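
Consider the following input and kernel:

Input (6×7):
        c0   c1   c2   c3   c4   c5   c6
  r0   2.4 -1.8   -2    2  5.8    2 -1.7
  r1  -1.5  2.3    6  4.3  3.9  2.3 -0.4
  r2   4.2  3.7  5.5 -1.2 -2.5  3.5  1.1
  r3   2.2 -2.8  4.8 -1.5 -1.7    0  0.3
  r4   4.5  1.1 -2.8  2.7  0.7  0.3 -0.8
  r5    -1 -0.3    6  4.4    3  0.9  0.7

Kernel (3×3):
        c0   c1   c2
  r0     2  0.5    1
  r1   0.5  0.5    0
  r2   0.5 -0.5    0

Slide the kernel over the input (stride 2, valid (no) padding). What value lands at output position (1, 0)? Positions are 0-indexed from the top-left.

17.15

The receptive field on the input at this output position is [4.2 3.7 5.5 / 2.2 -2.8 4.8 / 4.5 1.1 -2.8]. Elementwise product with the kernel and sum: 4.2·2 + 3.7·0.5 + 5.5·1 + 2.2·0.5 + -2.8·0.5 + 4.5·0.5 + 1.1·-0.5.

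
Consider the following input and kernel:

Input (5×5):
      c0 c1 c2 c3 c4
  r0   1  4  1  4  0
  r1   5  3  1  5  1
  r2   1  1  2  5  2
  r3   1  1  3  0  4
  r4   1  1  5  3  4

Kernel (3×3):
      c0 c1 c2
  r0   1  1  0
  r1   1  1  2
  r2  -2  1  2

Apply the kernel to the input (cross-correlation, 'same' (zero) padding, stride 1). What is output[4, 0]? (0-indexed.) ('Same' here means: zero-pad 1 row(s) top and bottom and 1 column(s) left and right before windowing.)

4

The receptive field on the zero-padded input at this output position is [0 1 1 / 0 1 1 / 0 0 0]. Elementwise product with the kernel and sum: 0·1 + 1·1 + 0·1 + 1·1 + 1·2 + 0·-2 + 0·1 + 0·2.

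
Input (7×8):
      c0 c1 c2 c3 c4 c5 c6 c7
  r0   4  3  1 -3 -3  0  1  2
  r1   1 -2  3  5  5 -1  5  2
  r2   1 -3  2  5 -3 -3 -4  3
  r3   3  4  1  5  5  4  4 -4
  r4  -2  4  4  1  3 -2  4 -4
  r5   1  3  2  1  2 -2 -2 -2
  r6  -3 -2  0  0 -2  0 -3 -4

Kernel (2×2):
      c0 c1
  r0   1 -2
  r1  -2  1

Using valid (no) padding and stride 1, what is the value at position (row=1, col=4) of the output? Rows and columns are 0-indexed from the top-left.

The receptive field on the input at this output position is [5 -1 / -3 -3]. Elementwise product with the kernel and sum: 5·1 + -1·-2 + -3·-2 + -3·1.

10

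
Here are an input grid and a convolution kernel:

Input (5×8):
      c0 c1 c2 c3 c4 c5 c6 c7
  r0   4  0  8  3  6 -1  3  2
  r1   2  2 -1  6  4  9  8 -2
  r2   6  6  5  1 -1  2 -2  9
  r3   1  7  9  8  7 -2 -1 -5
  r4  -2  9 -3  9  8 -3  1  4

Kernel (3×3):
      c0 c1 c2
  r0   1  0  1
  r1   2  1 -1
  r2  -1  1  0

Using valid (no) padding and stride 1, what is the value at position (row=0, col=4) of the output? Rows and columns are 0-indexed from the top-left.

21

The receptive field on the input at this output position is [6 -1 3 / 4 9 8 / -1 2 -2]. Elementwise product with the kernel and sum: 6·1 + 3·1 + 4·2 + 9·1 + 8·-1 + -1·-1 + 2·1.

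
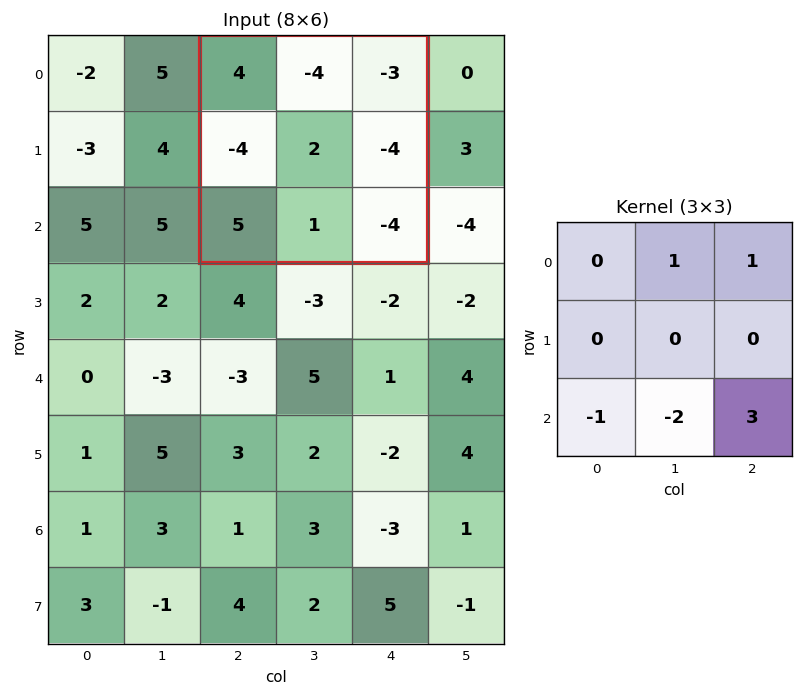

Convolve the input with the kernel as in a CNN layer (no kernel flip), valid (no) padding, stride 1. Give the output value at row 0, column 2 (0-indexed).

The receptive field on the input at this output position is [4 -4 -3 / -4 2 -4 / 5 1 -4]. Elementwise product with the kernel and sum: -4·1 + -3·1 + 5·-1 + 1·-2 + -4·3.

-26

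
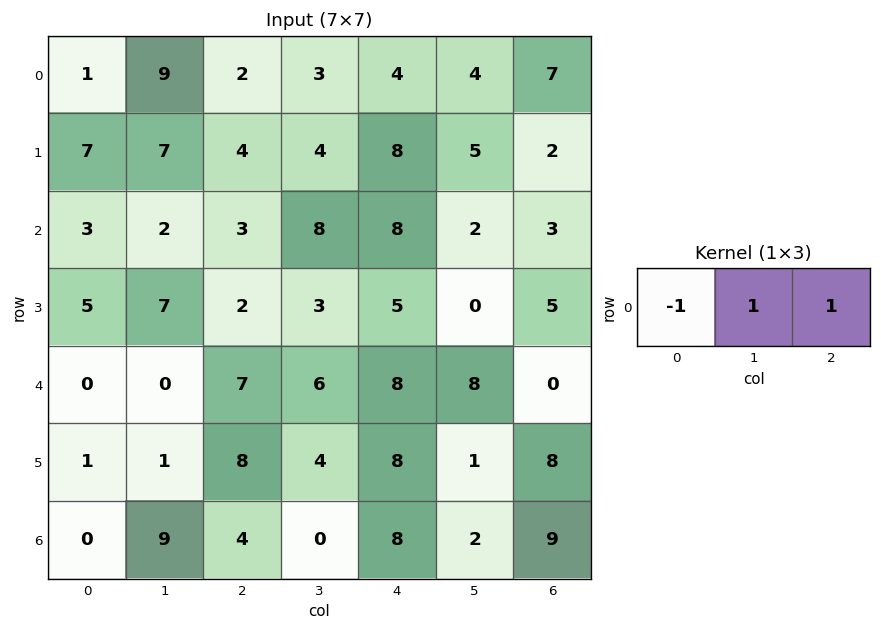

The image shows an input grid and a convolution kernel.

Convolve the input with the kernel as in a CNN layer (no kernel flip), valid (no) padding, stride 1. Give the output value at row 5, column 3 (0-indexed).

5

The receptive field on the input at this output position is [4 8 1]. Elementwise product with the kernel and sum: 4·-1 + 8·1 + 1·1.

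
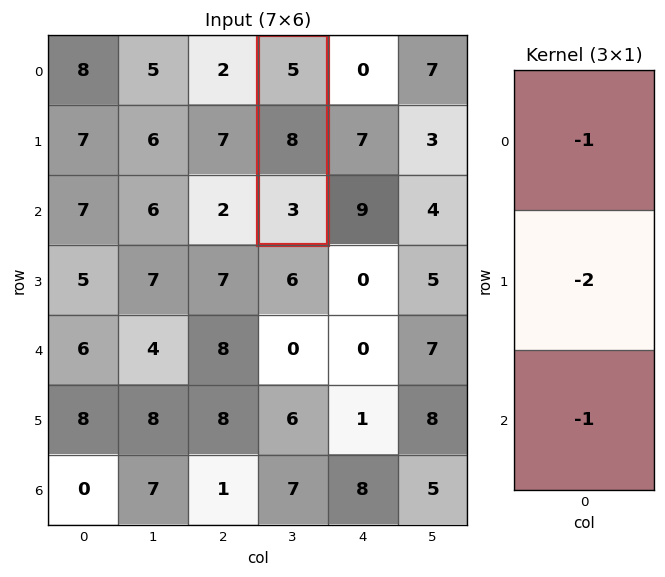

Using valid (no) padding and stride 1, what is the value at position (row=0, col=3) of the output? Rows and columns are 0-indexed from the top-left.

-24

The receptive field on the input at this output position is [5 / 8 / 3]. Elementwise product with the kernel and sum: 5·-1 + 8·-2 + 3·-1.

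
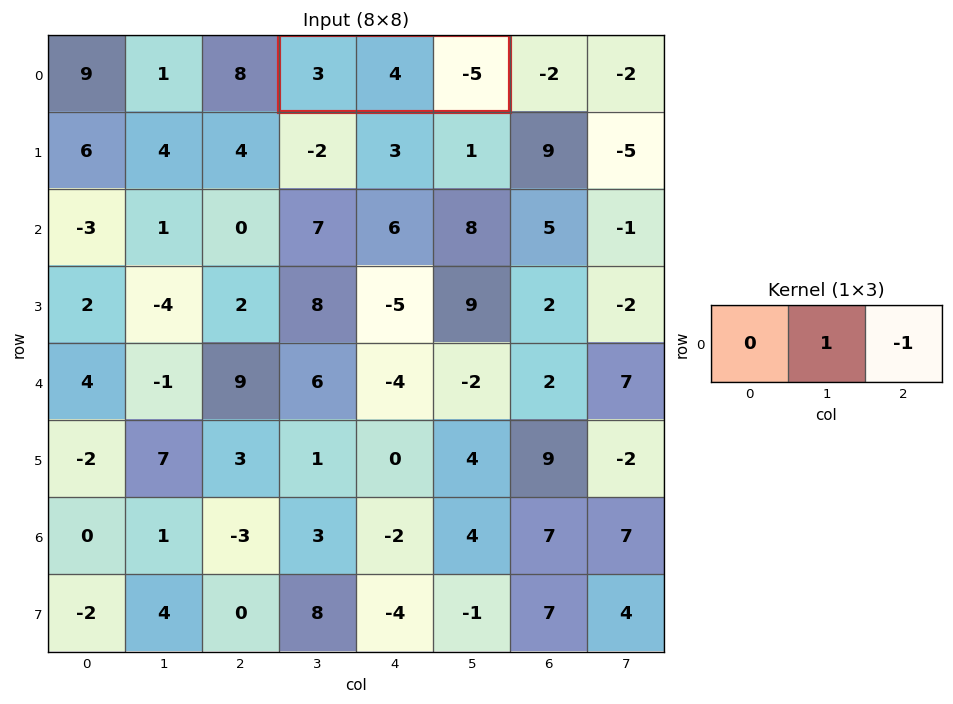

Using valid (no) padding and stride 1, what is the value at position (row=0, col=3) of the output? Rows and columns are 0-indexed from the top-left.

The receptive field on the input at this output position is [3 4 -5]. Elementwise product with the kernel and sum: 4·1 + -5·-1.

9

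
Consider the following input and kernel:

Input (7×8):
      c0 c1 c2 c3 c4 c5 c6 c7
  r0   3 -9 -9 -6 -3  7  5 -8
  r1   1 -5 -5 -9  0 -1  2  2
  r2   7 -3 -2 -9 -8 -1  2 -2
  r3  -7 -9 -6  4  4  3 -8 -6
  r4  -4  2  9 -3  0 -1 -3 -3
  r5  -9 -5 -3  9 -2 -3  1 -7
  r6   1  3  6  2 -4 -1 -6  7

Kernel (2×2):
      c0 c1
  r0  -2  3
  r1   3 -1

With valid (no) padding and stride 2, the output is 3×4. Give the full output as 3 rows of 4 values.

-25 -6 28 -30
-35 -45 22 -28
-8 -45 -6 7

Output[0,0]: The receptive field on the input at this output position is [3 -9 / 1 -5]. Elementwise product with the kernel and sum: 3·-2 + -9·3 + 1·3 + -5·-1.
Output[0,1]: The receptive field on the input at this output position is [-9 -6 / -5 -9]. Elementwise product with the kernel and sum: -9·-2 + -6·3 + -5·3 + -9·-1.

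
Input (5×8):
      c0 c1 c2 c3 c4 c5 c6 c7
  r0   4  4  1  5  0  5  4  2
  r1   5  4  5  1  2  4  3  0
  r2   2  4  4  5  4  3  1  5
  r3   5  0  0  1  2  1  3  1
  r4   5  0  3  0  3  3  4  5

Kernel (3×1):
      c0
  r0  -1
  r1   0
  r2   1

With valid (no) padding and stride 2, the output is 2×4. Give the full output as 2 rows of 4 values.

-2 3 4 -3
3 -1 -1 3

Output[0,0]: The receptive field on the input at this output position is [4 / 5 / 2]. Elementwise product with the kernel and sum: 4·-1 + 2·1.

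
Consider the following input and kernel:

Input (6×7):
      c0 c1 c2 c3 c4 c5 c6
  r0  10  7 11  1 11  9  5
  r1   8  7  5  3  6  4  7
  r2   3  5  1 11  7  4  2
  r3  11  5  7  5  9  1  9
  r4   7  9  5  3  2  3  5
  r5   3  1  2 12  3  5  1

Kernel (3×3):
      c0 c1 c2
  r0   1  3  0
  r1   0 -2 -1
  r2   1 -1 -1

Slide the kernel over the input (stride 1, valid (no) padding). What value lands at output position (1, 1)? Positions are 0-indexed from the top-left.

2

The receptive field on the input at this output position is [7 5 3 / 5 1 11 / 5 7 5]. Elementwise product with the kernel and sum: 7·1 + 5·3 + 1·-2 + 11·-1 + 5·1 + 7·-1 + 5·-1.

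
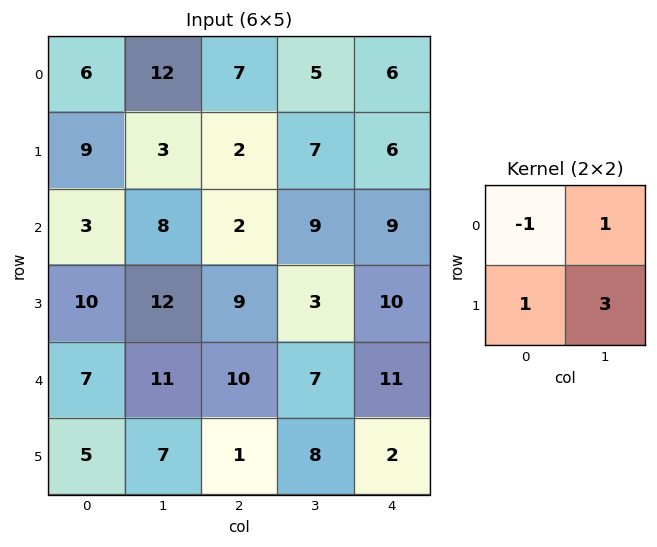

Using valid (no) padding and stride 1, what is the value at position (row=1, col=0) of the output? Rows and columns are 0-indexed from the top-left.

The receptive field on the input at this output position is [9 3 / 3 8]. Elementwise product with the kernel and sum: 9·-1 + 3·1 + 3·1 + 8·3.

21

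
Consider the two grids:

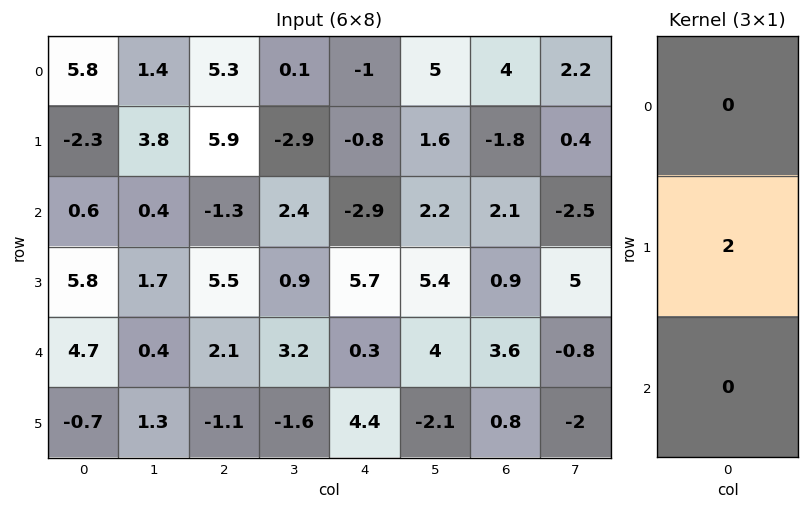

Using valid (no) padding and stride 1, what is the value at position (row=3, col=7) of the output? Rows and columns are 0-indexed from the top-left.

-1.6

The receptive field on the input at this output position is [5 / -0.8 / -2]. Elementwise product with the kernel and sum: -0.8·2.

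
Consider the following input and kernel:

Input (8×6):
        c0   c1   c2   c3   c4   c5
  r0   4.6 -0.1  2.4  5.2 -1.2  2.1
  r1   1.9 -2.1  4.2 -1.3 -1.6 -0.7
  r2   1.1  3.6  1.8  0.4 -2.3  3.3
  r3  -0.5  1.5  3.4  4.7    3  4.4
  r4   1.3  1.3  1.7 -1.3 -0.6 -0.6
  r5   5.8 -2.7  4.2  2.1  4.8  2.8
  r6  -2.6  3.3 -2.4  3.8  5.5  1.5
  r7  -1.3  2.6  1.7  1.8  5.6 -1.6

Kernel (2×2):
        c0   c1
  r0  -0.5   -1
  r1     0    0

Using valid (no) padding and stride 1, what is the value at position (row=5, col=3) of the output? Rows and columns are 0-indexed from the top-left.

-5.85

The receptive field on the input at this output position is [2.1 4.8 / 3.8 5.5]. Elementwise product with the kernel and sum: 2.1·-0.5 + 4.8·-1.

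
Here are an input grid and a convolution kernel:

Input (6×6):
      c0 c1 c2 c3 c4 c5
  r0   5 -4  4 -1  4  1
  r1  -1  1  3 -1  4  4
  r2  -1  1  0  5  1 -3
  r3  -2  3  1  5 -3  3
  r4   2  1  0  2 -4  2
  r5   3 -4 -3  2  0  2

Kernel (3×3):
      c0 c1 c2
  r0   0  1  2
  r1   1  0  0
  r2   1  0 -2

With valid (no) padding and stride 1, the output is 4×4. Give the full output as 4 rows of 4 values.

2 -6 8 16
2 -5 14 16
1 10 16 -2
16 4 -4 3

Output[0,0]: The receptive field on the input at this output position is [5 -4 4 / -1 1 3 / -1 1 0]. Elementwise product with the kernel and sum: -4·1 + 4·2 + -1·1 + -1·1 + 0·-2.
Output[0,1]: The receptive field on the input at this output position is [-4 4 -1 / 1 3 -1 / 1 0 5]. Elementwise product with the kernel and sum: 4·1 + -1·2 + 1·1 + 1·1 + 5·-2.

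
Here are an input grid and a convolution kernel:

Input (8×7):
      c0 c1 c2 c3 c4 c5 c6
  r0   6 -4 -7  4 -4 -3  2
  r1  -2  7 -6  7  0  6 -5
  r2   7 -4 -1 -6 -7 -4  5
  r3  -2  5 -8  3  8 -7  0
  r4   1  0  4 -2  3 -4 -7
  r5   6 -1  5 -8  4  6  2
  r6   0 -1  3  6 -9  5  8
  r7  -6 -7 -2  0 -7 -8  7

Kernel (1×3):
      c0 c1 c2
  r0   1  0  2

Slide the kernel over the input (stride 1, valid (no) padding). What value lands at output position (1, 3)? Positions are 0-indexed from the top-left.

19

The receptive field on the input at this output position is [7 0 6]. Elementwise product with the kernel and sum: 7·1 + 6·2.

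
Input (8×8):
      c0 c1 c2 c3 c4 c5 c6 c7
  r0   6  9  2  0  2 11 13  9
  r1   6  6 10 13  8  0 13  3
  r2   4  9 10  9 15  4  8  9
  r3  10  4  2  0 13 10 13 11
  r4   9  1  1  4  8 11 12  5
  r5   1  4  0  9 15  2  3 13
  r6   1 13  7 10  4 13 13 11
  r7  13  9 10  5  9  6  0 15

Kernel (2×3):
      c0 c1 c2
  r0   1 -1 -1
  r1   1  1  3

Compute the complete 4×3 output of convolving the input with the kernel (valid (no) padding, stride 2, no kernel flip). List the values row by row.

37 47 25
5 27 65
12 43 11
33 35 -7

Output[0,0]: The receptive field on the input at this output position is [6 9 2 / 6 6 10]. Elementwise product with the kernel and sum: 6·1 + 9·-1 + 2·-1 + 6·1 + 6·1 + 10·3.
Output[0,1]: The receptive field on the input at this output position is [2 0 2 / 10 13 8]. Elementwise product with the kernel and sum: 2·1 + 0·-1 + 2·-1 + 10·1 + 13·1 + 8·3.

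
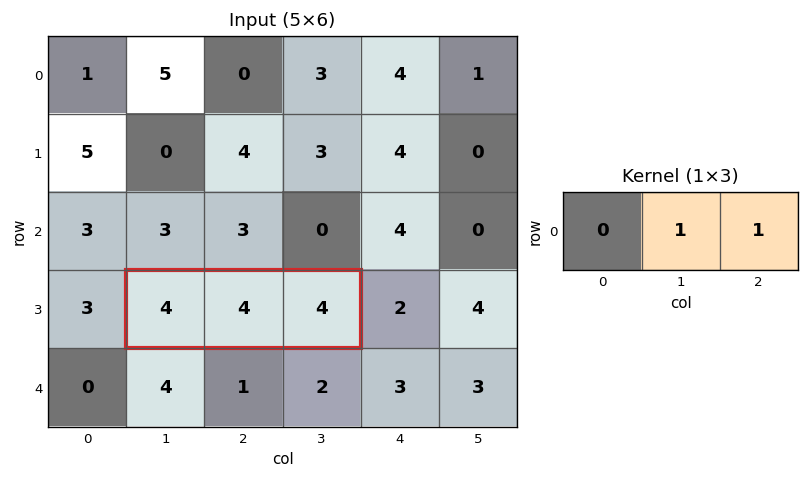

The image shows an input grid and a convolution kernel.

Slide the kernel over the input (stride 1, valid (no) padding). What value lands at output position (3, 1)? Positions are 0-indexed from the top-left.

8

The receptive field on the input at this output position is [4 4 4]. Elementwise product with the kernel and sum: 4·1 + 4·1.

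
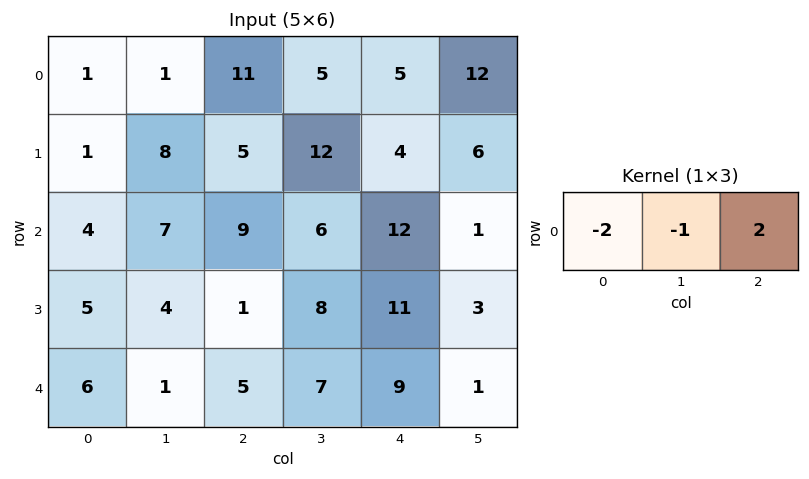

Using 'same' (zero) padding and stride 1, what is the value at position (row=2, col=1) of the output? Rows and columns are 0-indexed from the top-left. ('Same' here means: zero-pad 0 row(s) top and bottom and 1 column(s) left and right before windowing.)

The receptive field on the zero-padded input at this output position is [4 7 9]. Elementwise product with the kernel and sum: 4·-2 + 7·-1 + 9·2.

3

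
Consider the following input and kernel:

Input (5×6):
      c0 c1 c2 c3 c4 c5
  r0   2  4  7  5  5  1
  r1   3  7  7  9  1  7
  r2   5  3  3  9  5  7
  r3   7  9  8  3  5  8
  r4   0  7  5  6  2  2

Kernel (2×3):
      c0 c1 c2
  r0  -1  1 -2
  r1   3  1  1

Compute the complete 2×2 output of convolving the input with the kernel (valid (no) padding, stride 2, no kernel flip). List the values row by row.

11 19
30 28

Output[0,0]: The receptive field on the input at this output position is [2 4 7 / 3 7 7]. Elementwise product with the kernel and sum: 2·-1 + 4·1 + 7·-2 + 3·3 + 7·1 + 7·1.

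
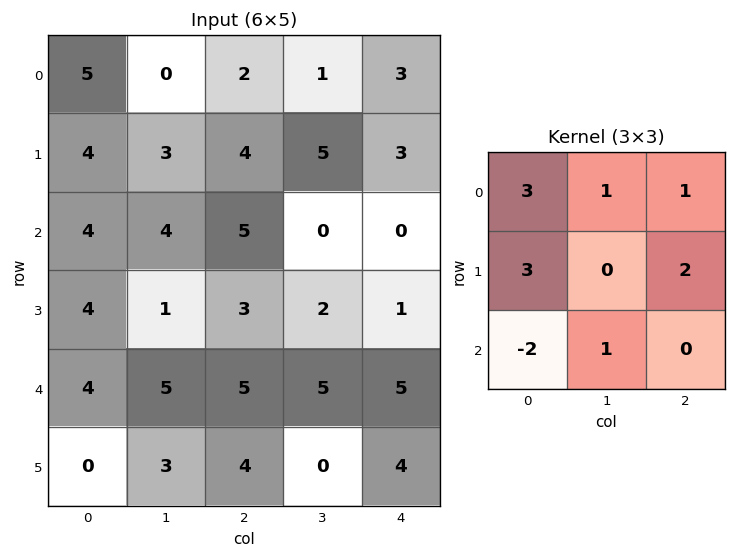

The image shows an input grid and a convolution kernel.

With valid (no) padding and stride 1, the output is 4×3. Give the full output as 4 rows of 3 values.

Output[0,0]: The receptive field on the input at this output position is [5 0 2 / 4 3 4 / 4 4 5]. Elementwise product with the kernel and sum: 5·3 + 0·1 + 2·1 + 4·3 + 4·2 + 4·-2 + 4·1.
Output[0,1]: The receptive field on the input at this output position is [0 2 1 / 3 4 5 / 4 5 0]. Elementwise product with the kernel and sum: 0·3 + 2·1 + 1·1 + 3·3 + 5·2 + 4·-2 + 5·1.

33 19 18
34 31 31
36 19 21
41 31 29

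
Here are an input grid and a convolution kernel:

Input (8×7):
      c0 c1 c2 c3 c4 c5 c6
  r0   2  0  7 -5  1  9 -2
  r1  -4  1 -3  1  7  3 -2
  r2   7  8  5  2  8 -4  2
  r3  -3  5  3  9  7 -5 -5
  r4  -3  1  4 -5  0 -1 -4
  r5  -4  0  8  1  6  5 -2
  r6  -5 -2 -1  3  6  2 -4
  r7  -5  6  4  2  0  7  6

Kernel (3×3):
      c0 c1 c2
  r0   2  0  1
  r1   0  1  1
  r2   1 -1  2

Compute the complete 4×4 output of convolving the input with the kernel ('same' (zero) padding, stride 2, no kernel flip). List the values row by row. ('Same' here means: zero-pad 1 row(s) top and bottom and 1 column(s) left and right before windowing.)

Output[0,0]: The receptive field on the zero-padded input at this output position is [0 0 0 / 0 2 0 / 0 -4 1]. Elementwise product with the kernel and sum: 0·2 + 0·1 + 2·1 + 0·1 + 0·1 + -4·-1 + 1·2.

8 8 10 3
29 30 1 8
7 12 17 -7
10 9 31 7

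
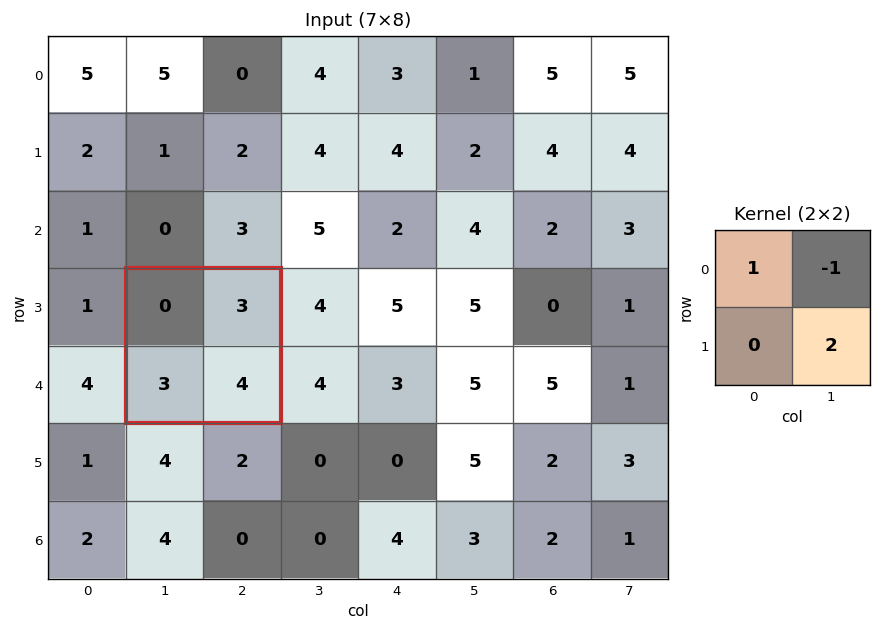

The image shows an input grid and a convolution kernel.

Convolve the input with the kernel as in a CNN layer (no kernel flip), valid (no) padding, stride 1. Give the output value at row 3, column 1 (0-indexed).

The receptive field on the input at this output position is [0 3 / 3 4]. Elementwise product with the kernel and sum: 0·1 + 3·-1 + 4·2.

5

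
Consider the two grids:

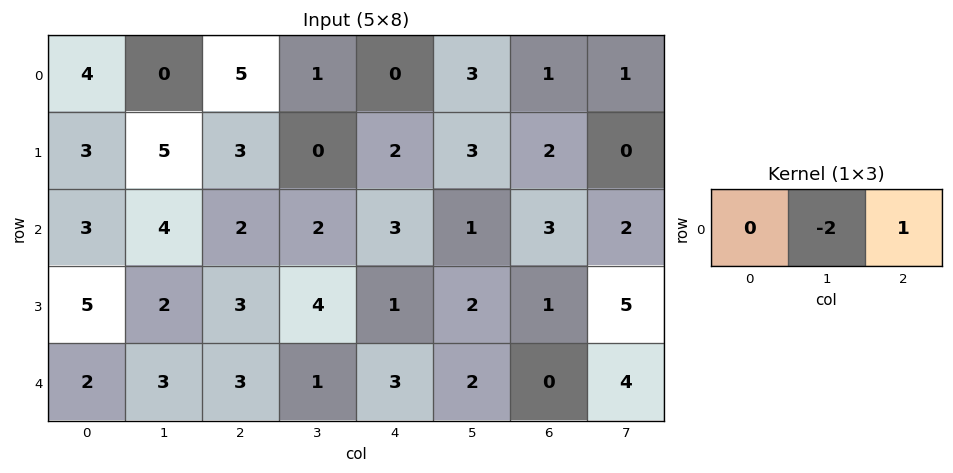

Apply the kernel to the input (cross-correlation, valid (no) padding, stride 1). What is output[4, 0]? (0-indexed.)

The receptive field on the input at this output position is [2 3 3]. Elementwise product with the kernel and sum: 3·-2 + 3·1.

-3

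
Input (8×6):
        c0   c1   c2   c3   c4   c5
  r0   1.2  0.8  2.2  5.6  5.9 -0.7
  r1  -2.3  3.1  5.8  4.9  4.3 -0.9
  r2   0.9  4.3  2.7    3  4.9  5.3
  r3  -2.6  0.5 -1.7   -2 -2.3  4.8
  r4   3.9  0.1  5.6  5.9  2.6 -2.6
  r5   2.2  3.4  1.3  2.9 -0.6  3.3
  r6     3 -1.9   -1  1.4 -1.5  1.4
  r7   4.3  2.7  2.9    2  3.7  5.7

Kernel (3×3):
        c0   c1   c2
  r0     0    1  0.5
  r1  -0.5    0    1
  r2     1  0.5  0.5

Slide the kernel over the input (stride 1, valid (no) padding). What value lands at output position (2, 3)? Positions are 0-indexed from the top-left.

19.25

The receptive field on the input at this output position is [3 4.9 5.3 / -2 -2.3 4.8 / 5.9 2.6 -2.6]. Elementwise product with the kernel and sum: 4.9·1 + 5.3·0.5 + -2·-0.5 + 4.8·1 + 5.9·1 + 2.6·0.5 + -2.6·0.5.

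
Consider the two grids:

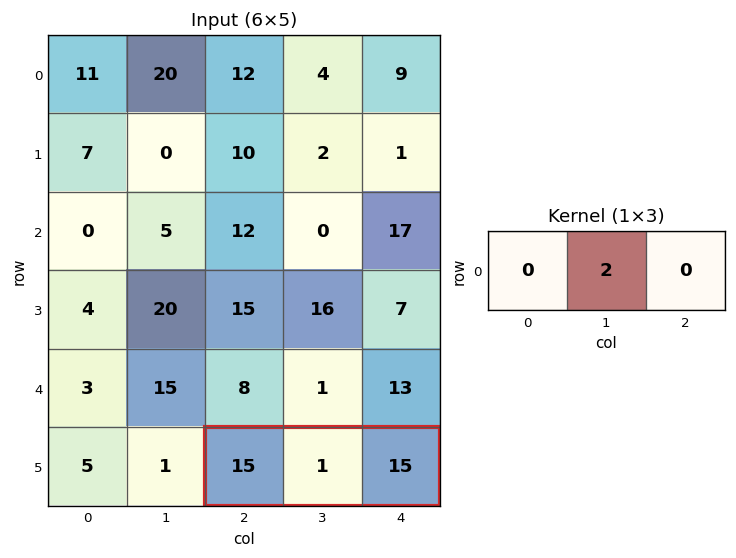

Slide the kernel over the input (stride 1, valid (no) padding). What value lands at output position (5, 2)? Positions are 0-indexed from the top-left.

2

The receptive field on the input at this output position is [15 1 15]. Elementwise product with the kernel and sum: 1·2.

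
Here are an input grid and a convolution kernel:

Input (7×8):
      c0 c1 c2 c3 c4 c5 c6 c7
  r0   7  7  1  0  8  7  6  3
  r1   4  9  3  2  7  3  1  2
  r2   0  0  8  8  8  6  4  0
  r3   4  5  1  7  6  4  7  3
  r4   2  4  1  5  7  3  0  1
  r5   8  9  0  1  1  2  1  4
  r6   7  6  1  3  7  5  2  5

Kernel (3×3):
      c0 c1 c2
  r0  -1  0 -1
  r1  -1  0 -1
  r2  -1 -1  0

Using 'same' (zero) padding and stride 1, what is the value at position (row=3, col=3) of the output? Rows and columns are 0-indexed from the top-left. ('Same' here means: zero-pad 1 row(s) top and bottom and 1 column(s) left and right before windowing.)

-29

The receptive field on the zero-padded input at this output position is [8 8 8 / 1 7 6 / 1 5 7]. Elementwise product with the kernel and sum: 8·-1 + 8·-1 + 1·-1 + 6·-1 + 1·-1 + 5·-1.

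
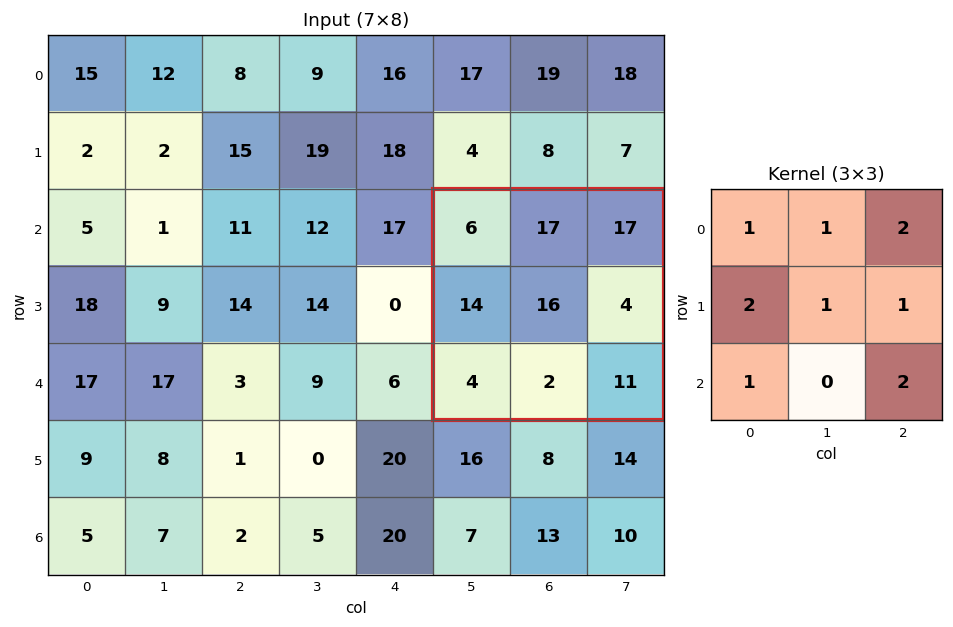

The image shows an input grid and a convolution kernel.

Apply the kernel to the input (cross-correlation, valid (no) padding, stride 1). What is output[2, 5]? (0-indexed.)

131

The receptive field on the input at this output position is [6 17 17 / 14 16 4 / 4 2 11]. Elementwise product with the kernel and sum: 6·1 + 17·1 + 17·2 + 14·2 + 16·1 + 4·1 + 4·1 + 11·2.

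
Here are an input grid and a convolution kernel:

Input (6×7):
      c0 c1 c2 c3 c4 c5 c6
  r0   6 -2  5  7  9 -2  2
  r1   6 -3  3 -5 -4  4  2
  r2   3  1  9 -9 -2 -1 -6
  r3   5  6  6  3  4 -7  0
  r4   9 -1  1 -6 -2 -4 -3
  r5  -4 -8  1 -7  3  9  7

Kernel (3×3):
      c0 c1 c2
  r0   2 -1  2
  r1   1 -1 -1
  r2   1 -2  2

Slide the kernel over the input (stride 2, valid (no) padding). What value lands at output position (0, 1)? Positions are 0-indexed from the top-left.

56

The receptive field on the input at this output position is [5 7 9 / 3 -5 -4 / 9 -9 -2]. Elementwise product with the kernel and sum: 5·2 + 7·-1 + 9·2 + 3·1 + -5·-1 + -4·-1 + 9·1 + -9·-2 + -2·2.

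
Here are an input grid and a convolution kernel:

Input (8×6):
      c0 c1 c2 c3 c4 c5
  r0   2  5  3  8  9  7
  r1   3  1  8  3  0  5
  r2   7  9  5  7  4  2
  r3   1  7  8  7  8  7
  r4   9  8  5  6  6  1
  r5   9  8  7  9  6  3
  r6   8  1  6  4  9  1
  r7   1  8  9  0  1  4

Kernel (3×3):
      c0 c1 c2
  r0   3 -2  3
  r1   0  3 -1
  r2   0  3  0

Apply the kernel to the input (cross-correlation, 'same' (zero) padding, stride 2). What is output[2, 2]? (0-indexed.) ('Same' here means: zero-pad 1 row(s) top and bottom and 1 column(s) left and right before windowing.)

61

The receptive field on the zero-padded input at this output position is [7 8 7 / 6 6 1 / 9 6 3]. Elementwise product with the kernel and sum: 7·3 + 8·-2 + 7·3 + 6·3 + 1·-1 + 6·3.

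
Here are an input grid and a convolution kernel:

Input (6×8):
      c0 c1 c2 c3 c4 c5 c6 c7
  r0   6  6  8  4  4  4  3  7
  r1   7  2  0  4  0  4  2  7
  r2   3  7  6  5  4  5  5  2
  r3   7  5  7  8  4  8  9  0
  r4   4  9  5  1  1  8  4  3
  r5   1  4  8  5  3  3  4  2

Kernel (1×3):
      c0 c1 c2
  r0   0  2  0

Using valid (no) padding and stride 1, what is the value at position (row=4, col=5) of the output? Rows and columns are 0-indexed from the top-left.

The receptive field on the input at this output position is [8 4 3]. Elementwise product with the kernel and sum: 4·2.

8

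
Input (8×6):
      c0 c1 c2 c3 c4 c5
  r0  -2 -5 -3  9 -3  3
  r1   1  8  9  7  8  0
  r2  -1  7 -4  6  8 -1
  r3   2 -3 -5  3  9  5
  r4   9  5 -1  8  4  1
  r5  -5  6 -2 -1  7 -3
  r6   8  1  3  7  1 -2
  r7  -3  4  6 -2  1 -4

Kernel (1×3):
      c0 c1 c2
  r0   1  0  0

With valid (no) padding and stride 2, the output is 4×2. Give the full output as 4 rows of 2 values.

Output[0,0]: The receptive field on the input at this output position is [-2 -5 -3]. Elementwise product with the kernel and sum: -2·1.
Output[0,1]: The receptive field on the input at this output position is [-3 9 -3]. Elementwise product with the kernel and sum: -3·1.

-2 -3
-1 -4
9 -1
8 3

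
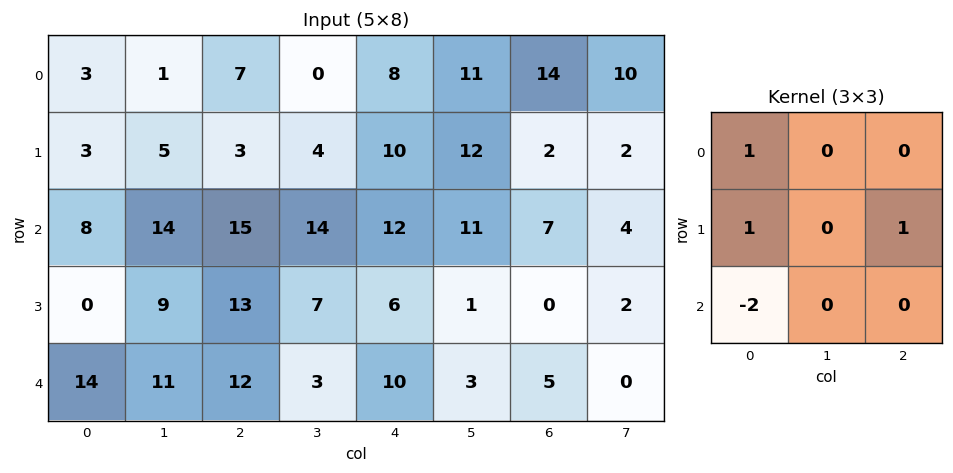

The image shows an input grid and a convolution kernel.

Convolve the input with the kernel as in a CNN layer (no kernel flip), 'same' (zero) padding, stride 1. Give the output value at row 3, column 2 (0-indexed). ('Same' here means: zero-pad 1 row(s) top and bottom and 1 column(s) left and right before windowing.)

The receptive field on the zero-padded input at this output position is [14 15 14 / 9 13 7 / 11 12 3]. Elementwise product with the kernel and sum: 14·1 + 9·1 + 7·1 + 11·-2.

8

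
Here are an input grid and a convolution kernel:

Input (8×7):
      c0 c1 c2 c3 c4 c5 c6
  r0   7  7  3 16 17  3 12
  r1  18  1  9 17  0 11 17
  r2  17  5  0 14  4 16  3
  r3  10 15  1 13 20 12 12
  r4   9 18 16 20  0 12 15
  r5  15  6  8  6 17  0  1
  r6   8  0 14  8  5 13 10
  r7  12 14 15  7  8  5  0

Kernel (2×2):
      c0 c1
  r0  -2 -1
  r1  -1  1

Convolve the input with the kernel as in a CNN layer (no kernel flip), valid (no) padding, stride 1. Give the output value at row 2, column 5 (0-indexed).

The receptive field on the input at this output position is [16 3 / 12 12]. Elementwise product with the kernel and sum: 16·-2 + 3·-1 + 12·-1 + 12·1.

-35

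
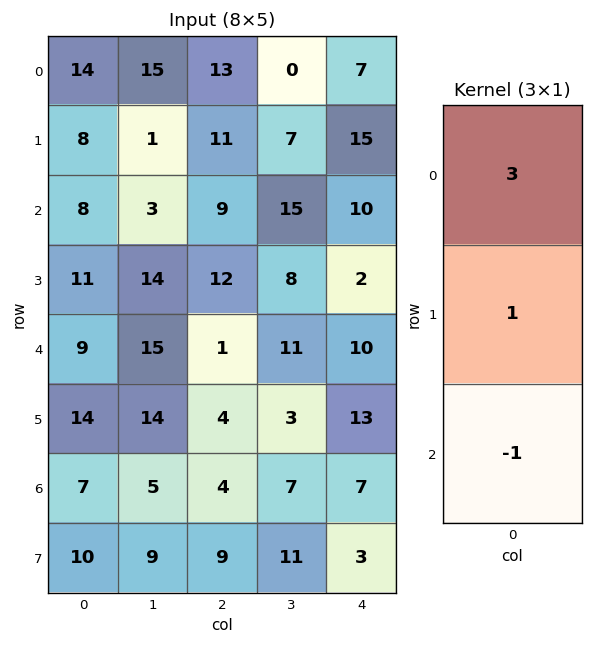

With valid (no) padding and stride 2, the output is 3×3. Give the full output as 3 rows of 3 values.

Output[0,0]: The receptive field on the input at this output position is [14 / 8 / 8]. Elementwise product with the kernel and sum: 14·3 + 8·1 + 8·-1.

42 41 26
26 38 22
34 3 36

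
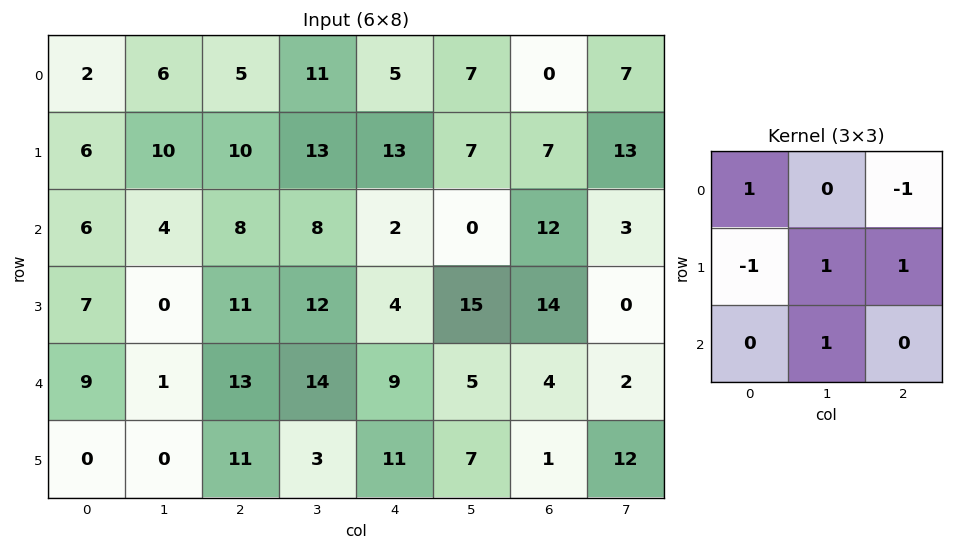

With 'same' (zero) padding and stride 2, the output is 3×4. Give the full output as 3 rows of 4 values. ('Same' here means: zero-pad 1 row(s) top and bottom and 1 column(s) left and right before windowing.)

Output[0,0]: The receptive field on the zero-padded input at this output position is [0 0 0 / 0 2 6 / 0 6 10]. Elementwise product with the kernel and sum: 0·1 + 0·-1 + 0·-1 + 2·1 + 6·1 + 6·1.

14 20 14 7
7 20 4 23
10 25 8 17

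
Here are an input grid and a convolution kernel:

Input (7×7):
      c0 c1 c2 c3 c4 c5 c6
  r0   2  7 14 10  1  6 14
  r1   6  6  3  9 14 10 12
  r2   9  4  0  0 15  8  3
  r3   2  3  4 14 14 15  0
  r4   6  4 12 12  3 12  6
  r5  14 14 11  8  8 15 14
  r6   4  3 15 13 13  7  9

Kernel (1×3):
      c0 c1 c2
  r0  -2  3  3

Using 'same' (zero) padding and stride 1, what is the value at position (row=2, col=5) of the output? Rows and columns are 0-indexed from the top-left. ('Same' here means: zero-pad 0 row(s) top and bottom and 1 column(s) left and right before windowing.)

3

The receptive field on the zero-padded input at this output position is [15 8 3]. Elementwise product with the kernel and sum: 15·-2 + 8·3 + 3·3.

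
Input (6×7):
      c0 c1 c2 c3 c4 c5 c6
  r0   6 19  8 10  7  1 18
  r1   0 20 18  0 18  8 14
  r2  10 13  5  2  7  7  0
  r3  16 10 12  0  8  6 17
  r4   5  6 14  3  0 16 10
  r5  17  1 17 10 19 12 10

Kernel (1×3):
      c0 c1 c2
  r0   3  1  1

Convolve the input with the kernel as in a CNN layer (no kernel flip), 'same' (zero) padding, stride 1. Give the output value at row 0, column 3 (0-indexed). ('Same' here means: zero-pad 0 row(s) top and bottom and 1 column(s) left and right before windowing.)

The receptive field on the zero-padded input at this output position is [8 10 7]. Elementwise product with the kernel and sum: 8·3 + 10·1 + 7·1.

41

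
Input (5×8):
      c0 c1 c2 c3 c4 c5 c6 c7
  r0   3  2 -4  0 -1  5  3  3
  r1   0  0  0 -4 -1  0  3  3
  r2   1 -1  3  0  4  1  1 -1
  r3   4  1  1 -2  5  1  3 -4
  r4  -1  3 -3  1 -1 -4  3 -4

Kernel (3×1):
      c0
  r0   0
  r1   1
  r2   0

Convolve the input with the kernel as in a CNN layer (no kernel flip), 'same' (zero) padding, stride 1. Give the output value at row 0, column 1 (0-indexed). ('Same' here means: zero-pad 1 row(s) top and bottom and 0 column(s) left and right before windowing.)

The receptive field on the zero-padded input at this output position is [0 / 2 / 0]. Elementwise product with the kernel and sum: 2·1.

2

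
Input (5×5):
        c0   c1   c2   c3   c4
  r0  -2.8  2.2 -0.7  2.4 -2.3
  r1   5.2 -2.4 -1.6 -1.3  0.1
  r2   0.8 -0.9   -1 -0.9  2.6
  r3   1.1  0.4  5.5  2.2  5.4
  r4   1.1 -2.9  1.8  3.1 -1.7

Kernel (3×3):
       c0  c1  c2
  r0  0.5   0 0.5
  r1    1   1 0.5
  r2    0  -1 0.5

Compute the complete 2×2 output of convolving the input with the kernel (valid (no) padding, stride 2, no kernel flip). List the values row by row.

Output[0,0]: The receptive field on the input at this output position is [-2.8 2.2 -0.7 / 5.2 -2.4 -1.6 / 0.8 -0.9 -1]. Elementwise product with the kernel and sum: -2.8·0.5 + -0.7·0.5 + 5.2·1 + -2.4·1 + -1.6·0.5 + -0.9·-1 + -1·0.5.
Output[0,1]: The receptive field on the input at this output position is [-0.7 2.4 -2.3 / -1.6 -1.3 0.1 / -1 -0.9 2.6]. Elementwise product with the kernel and sum: -0.7·0.5 + -2.3·0.5 + -1.6·1 + -1.3·1 + 0.1·0.5 + -0.9·-1 + 2.6·0.5.

0.65 -2.15
7.95 7.25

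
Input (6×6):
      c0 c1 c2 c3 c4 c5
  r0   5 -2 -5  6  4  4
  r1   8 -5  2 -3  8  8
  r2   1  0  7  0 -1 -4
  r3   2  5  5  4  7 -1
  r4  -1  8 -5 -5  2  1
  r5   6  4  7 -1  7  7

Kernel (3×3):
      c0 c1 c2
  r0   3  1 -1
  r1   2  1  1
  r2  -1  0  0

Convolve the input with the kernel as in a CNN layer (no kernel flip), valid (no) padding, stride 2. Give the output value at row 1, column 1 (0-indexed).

The receptive field on the input at this output position is [7 0 -1 / 5 4 7 / -5 -5 2]. Elementwise product with the kernel and sum: 7·3 + 0·1 + -1·-1 + 5·2 + 4·1 + 7·1 + -5·-1.

48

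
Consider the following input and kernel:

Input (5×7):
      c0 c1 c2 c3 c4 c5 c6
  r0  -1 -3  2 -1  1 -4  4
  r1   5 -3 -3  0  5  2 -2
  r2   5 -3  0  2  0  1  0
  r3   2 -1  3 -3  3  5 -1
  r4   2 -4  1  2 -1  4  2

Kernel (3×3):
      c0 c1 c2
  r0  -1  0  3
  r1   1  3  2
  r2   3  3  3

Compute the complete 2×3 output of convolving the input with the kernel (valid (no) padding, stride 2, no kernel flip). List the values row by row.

3 14 21
-3 6 31

Output[0,0]: The receptive field on the input at this output position is [-1 -3 2 / 5 -3 -3 / 5 -3 0]. Elementwise product with the kernel and sum: -1·-1 + 2·3 + 5·1 + -3·3 + -3·2 + 5·3 + -3·3 + 0·3.
Output[0,1]: The receptive field on the input at this output position is [2 -1 1 / -3 0 5 / 0 2 0]. Elementwise product with the kernel and sum: 2·-1 + 1·3 + -3·1 + 0·3 + 5·2 + 0·3 + 2·3 + 0·3.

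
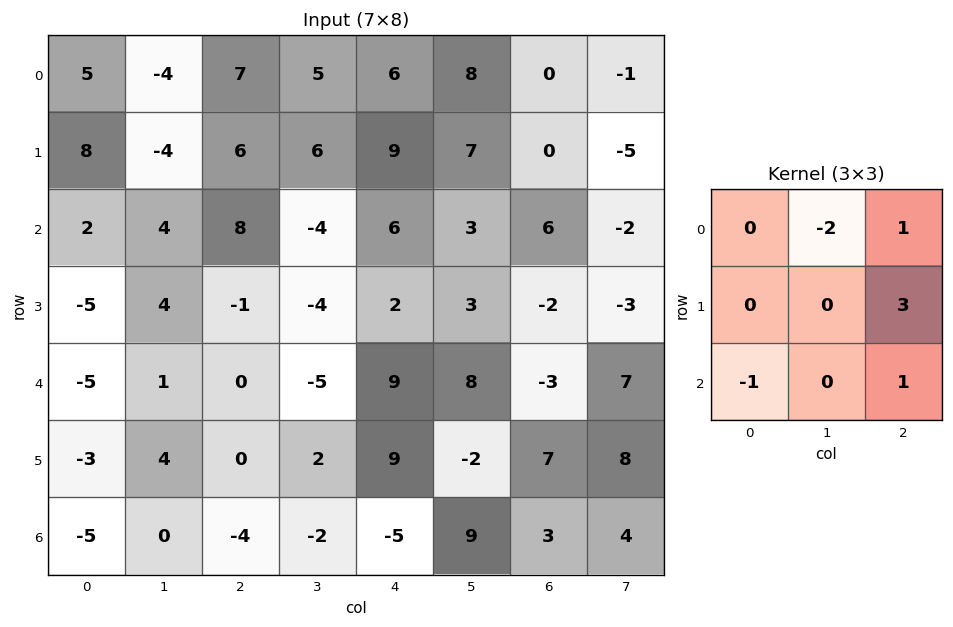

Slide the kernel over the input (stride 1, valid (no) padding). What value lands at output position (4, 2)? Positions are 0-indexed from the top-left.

45

The receptive field on the input at this output position is [0 -5 9 / 0 2 9 / -4 -2 -5]. Elementwise product with the kernel and sum: -5·-2 + 9·1 + 9·3 + -4·-1 + -5·1.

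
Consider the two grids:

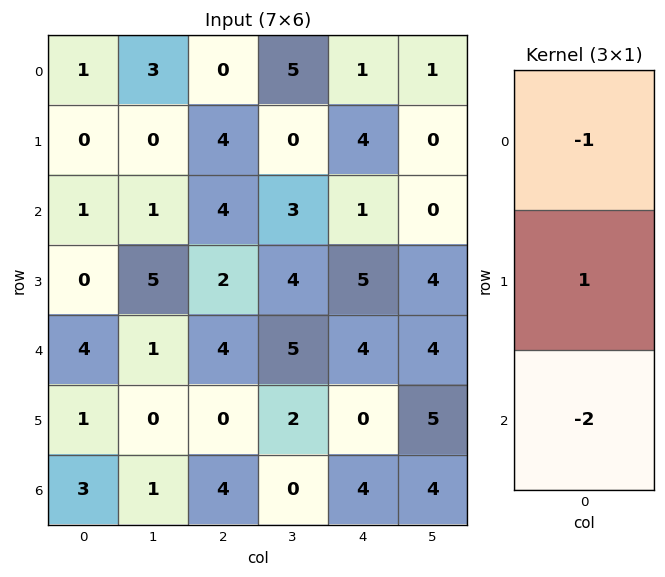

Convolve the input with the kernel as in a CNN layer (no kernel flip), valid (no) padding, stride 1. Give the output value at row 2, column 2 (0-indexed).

-10

The receptive field on the input at this output position is [4 / 2 / 4]. Elementwise product with the kernel and sum: 4·-1 + 2·1 + 4·-2.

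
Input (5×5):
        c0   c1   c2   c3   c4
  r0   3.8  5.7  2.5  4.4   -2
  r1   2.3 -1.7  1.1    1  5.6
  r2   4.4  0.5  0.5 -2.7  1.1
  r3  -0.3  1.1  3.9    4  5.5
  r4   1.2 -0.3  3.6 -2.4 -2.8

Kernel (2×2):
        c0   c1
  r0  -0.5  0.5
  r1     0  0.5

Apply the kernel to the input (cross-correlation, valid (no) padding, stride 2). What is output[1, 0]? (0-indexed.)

-1.4

The receptive field on the input at this output position is [4.4 0.5 / -0.3 1.1]. Elementwise product with the kernel and sum: 4.4·-0.5 + 0.5·0.5 + 1.1·0.5.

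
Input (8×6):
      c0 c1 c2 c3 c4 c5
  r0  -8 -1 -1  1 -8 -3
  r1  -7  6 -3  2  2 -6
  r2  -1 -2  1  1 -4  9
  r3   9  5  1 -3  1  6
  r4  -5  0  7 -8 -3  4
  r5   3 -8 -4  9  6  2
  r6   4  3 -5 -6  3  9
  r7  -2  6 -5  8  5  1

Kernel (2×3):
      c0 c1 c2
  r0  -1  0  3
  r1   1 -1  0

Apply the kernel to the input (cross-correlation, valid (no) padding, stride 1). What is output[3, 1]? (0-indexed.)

-21

The receptive field on the input at this output position is [5 1 -3 / 0 7 -8]. Elementwise product with the kernel and sum: 5·-1 + -3·3 + 0·1 + 7·-1.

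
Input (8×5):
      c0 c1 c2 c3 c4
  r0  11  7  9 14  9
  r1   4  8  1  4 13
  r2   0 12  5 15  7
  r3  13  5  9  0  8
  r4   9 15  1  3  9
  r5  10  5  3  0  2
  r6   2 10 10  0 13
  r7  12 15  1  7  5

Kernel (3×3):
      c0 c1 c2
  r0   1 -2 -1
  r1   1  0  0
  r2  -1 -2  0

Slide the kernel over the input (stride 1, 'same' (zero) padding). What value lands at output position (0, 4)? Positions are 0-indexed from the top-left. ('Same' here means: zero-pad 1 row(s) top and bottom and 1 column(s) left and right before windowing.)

The receptive field on the zero-padded input at this output position is [0 0 0 / 14 9 0 / 4 13 0]. Elementwise product with the kernel and sum: 0·1 + 0·-2 + 0·-1 + 14·1 + 4·-1 + 13·-2.

-16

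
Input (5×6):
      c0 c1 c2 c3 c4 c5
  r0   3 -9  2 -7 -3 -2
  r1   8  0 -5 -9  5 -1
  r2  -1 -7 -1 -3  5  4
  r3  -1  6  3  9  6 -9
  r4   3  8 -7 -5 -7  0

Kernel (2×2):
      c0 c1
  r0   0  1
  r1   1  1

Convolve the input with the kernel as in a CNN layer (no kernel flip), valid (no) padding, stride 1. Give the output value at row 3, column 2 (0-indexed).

The receptive field on the input at this output position is [3 9 / -7 -5]. Elementwise product with the kernel and sum: 9·1 + -7·1 + -5·1.

-3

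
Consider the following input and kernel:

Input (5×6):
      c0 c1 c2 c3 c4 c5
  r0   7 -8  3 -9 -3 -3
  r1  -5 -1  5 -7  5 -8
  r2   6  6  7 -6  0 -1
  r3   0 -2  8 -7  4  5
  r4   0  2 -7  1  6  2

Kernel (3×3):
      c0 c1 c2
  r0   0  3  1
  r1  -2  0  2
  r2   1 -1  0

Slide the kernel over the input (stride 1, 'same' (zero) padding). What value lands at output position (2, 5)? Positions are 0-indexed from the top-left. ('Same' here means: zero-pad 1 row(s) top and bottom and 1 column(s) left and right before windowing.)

-25

The receptive field on the zero-padded input at this output position is [5 -8 0 / 0 -1 0 / 4 5 0]. Elementwise product with the kernel and sum: -8·3 + 0·1 + 0·-2 + 0·2 + 4·1 + 5·-1.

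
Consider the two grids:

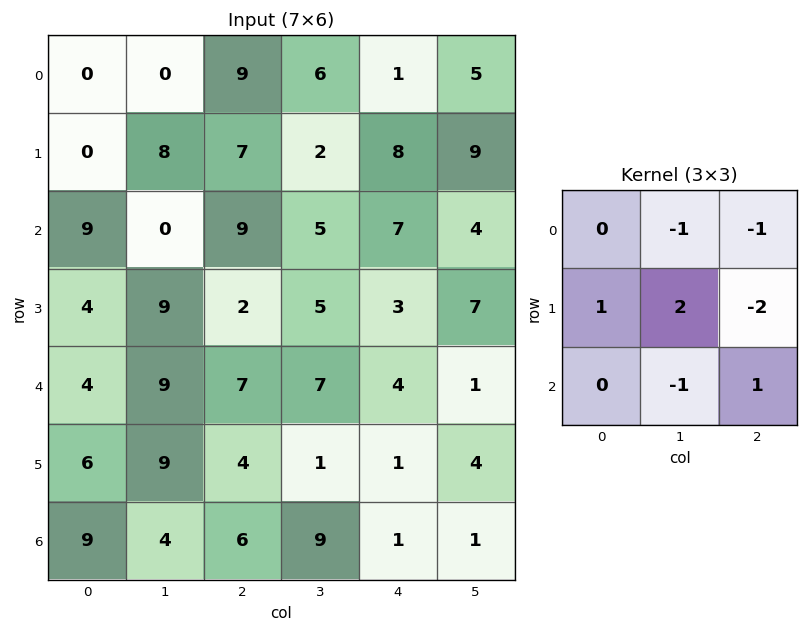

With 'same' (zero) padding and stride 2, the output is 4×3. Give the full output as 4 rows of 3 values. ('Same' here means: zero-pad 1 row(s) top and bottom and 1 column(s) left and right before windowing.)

8 1 -1
15 2 -2
-20 -1 6
-5 -7 4

Output[0,0]: The receptive field on the zero-padded input at this output position is [0 0 0 / 0 0 0 / 0 0 8]. Elementwise product with the kernel and sum: 0·-1 + 0·-1 + 0·1 + 0·2 + 0·-2 + 0·-1 + 8·1.
Output[0,1]: The receptive field on the zero-padded input at this output position is [0 0 0 / 0 9 6 / 8 7 2]. Elementwise product with the kernel and sum: 0·-1 + 0·-1 + 0·1 + 9·2 + 6·-2 + 7·-1 + 2·1.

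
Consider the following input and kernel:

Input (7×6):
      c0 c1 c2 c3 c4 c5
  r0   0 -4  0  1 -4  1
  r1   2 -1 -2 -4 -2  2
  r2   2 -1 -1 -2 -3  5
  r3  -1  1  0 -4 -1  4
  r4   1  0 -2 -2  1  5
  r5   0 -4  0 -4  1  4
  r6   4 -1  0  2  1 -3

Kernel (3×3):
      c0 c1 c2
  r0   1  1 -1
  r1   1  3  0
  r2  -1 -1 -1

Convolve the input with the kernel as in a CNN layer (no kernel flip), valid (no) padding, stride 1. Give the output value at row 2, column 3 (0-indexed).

-21

The receptive field on the input at this output position is [-2 -3 5 / -4 -1 4 / -2 1 5]. Elementwise product with the kernel and sum: -2·1 + -3·1 + 5·-1 + -4·1 + -1·3 + -2·-1 + 1·-1 + 5·-1.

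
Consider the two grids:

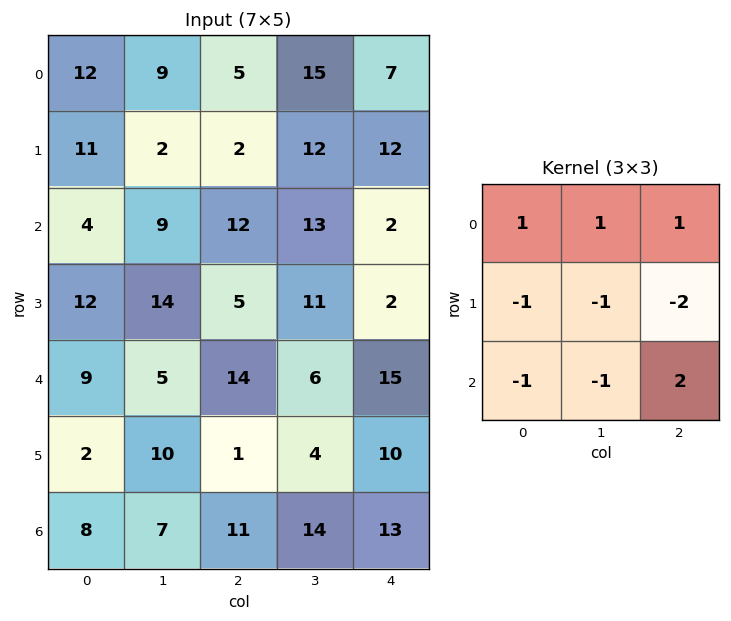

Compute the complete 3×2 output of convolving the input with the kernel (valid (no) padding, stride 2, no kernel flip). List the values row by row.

Output[0,0]: The receptive field on the input at this output position is [12 9 5 / 11 2 2 / 4 9 12]. Elementwise product with the kernel and sum: 12·1 + 9·1 + 5·1 + 11·-1 + 2·-1 + 2·-2 + 4·-1 + 9·-1 + 12·2.

20 -32
3 17
21 11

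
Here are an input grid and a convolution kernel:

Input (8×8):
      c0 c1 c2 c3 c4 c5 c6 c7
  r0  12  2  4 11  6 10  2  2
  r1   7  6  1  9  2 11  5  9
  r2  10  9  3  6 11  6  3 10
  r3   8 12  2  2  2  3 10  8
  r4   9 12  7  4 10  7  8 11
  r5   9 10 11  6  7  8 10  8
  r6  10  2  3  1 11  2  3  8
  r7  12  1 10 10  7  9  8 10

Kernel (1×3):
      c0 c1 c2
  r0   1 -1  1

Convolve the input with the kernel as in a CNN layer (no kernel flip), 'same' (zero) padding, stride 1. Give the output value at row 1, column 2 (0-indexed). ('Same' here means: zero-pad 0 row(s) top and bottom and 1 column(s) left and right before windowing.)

14

The receptive field on the zero-padded input at this output position is [6 1 9]. Elementwise product with the kernel and sum: 6·1 + 1·-1 + 9·1.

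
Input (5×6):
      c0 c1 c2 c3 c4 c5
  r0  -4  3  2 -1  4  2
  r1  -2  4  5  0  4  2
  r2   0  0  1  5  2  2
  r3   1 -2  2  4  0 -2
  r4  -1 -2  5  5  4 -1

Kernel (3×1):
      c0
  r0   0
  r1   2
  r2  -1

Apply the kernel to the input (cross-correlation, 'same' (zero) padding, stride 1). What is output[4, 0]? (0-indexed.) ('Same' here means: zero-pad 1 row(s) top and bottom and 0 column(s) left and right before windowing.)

-2

The receptive field on the zero-padded input at this output position is [1 / -1 / 0]. Elementwise product with the kernel and sum: -1·2 + 0·-1.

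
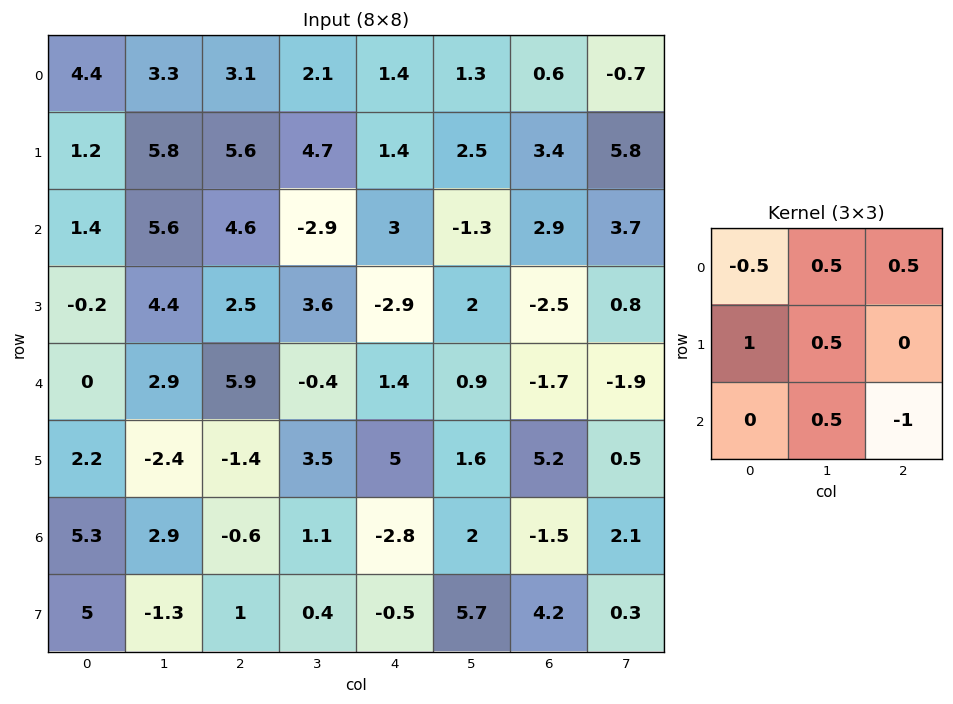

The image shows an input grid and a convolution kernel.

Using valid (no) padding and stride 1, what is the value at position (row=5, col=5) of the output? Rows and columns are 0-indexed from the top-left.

5.1

The receptive field on the input at this output position is [1.6 5.2 0.5 / 2 -1.5 2.1 / 5.7 4.2 0.3]. Elementwise product with the kernel and sum: 1.6·-0.5 + 5.2·0.5 + 0.5·0.5 + 2·1 + -1.5·0.5 + 4.2·0.5 + 0.3·-1.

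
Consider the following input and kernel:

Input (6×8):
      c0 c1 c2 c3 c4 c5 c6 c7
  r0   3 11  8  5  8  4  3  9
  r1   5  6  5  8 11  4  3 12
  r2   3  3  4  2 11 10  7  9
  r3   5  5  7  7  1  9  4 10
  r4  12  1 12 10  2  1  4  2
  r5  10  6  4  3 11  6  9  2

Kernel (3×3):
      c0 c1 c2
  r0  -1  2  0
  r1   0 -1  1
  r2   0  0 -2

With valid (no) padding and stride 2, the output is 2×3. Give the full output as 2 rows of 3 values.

10 -17 -15
-19 -10 -4

Output[0,0]: The receptive field on the input at this output position is [3 11 8 / 5 6 5 / 3 3 4]. Elementwise product with the kernel and sum: 3·-1 + 11·2 + 6·-1 + 5·1 + 4·-2.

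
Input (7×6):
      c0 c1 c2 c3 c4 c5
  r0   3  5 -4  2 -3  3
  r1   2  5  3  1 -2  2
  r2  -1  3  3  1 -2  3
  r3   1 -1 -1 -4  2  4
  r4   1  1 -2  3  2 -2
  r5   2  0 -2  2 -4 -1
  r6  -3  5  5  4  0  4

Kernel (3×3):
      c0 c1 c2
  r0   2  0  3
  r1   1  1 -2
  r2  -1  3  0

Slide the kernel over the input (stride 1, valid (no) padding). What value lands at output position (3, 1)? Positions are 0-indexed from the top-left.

-27

The receptive field on the input at this output position is [-1 -1 -4 / 1 -2 3 / 0 -2 2]. Elementwise product with the kernel and sum: -1·2 + -4·3 + 1·1 + -2·1 + 3·-2 + 0·-1 + -2·3.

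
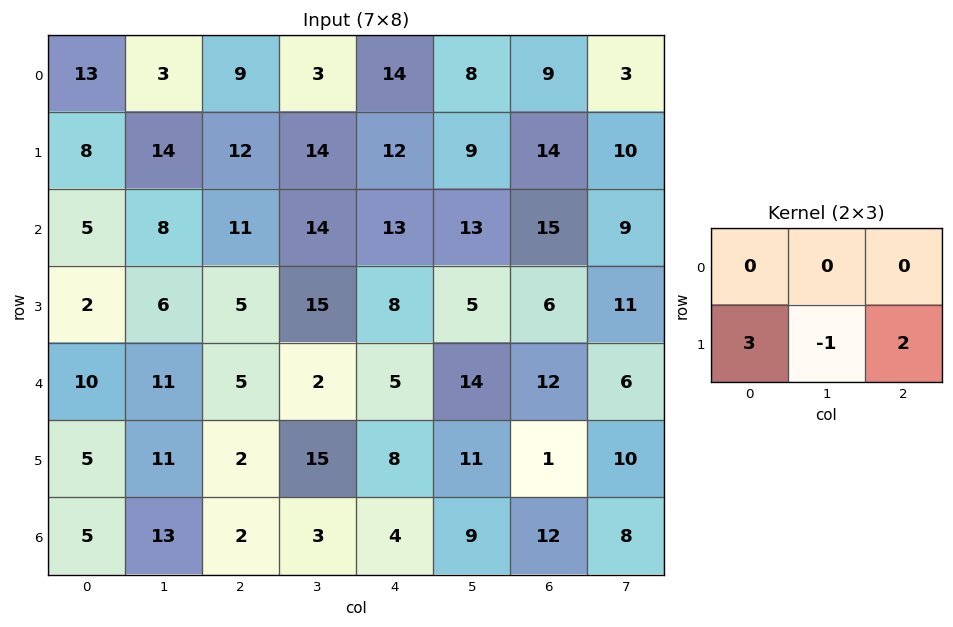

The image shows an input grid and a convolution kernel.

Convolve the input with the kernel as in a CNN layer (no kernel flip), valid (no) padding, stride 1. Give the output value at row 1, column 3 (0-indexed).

55

The receptive field on the input at this output position is [14 12 9 / 14 13 13]. Elementwise product with the kernel and sum: 14·3 + 13·-1 + 13·2.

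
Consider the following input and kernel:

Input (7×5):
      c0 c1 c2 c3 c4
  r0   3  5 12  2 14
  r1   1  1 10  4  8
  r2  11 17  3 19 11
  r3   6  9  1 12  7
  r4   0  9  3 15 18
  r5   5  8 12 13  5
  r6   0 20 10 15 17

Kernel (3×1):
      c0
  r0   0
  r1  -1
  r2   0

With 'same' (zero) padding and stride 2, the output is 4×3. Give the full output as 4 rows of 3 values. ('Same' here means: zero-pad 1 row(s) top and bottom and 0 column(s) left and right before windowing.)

-3 -12 -14
-11 -3 -11
0 -3 -18
0 -10 -17

Output[0,0]: The receptive field on the zero-padded input at this output position is [0 / 3 / 1]. Elementwise product with the kernel and sum: 3·-1.
Output[0,1]: The receptive field on the zero-padded input at this output position is [0 / 12 / 10]. Elementwise product with the kernel and sum: 12·-1.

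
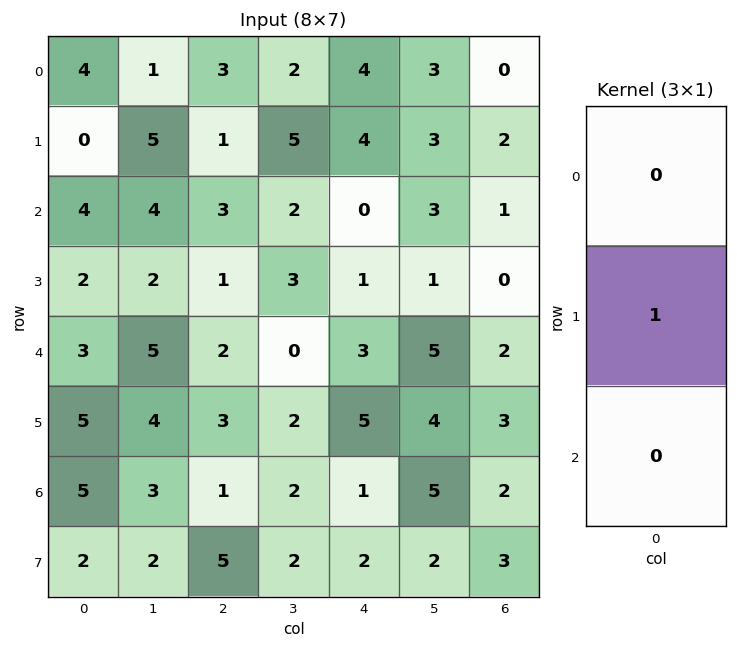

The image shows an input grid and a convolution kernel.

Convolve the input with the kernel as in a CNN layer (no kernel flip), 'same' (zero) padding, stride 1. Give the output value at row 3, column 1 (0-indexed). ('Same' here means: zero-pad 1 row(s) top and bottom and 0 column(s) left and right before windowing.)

The receptive field on the zero-padded input at this output position is [4 / 2 / 5]. Elementwise product with the kernel and sum: 2·1.

2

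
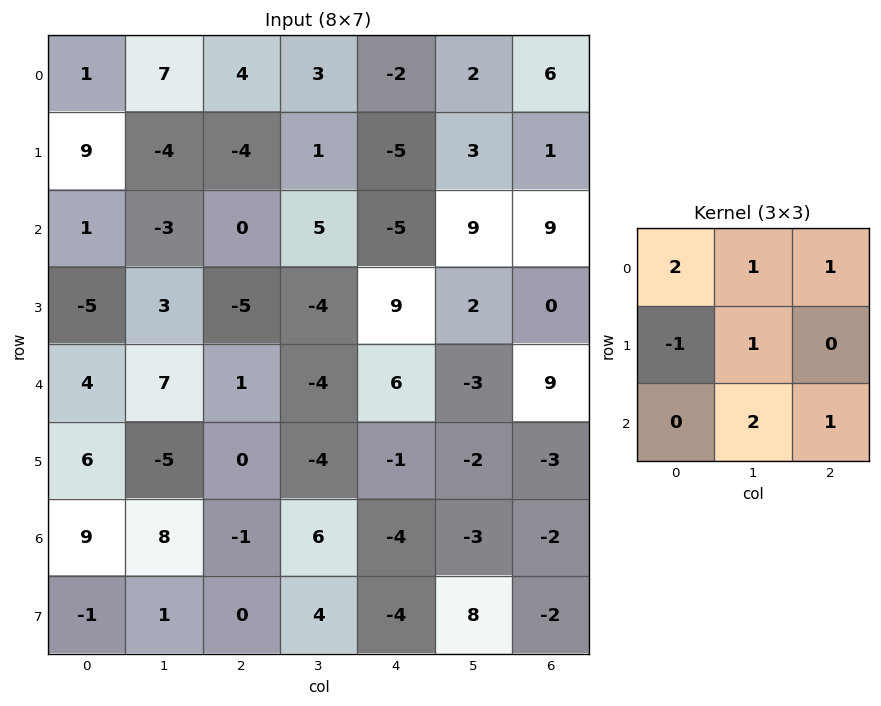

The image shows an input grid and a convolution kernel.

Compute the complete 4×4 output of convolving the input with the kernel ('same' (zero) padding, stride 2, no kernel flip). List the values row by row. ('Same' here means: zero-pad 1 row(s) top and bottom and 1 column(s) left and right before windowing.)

Output[0,0]: The receptive field on the zero-padded input at this output position is [0 0 0 / 0 1 7 / 0 9 -4]. Elementwise product with the kernel and sum: 0·2 + 0·1 + 0·1 + 0·-1 + 1·1 + 9·2 + -4·1.

15 -10 -12 6
-1 -22 10 7
9 -13 9 10
9 -19 -21 -10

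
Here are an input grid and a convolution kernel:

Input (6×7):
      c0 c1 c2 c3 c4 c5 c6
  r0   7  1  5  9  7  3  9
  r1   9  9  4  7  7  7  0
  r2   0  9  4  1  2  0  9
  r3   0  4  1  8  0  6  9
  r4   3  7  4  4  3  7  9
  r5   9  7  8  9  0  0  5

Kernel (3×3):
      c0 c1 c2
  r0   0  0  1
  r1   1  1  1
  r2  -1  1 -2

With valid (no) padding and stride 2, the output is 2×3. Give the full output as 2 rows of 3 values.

28 18 3
5 5 10

Output[0,0]: The receptive field on the input at this output position is [7 1 5 / 9 9 4 / 0 9 4]. Elementwise product with the kernel and sum: 5·1 + 9·1 + 9·1 + 4·1 + 0·-1 + 9·1 + 4·-2.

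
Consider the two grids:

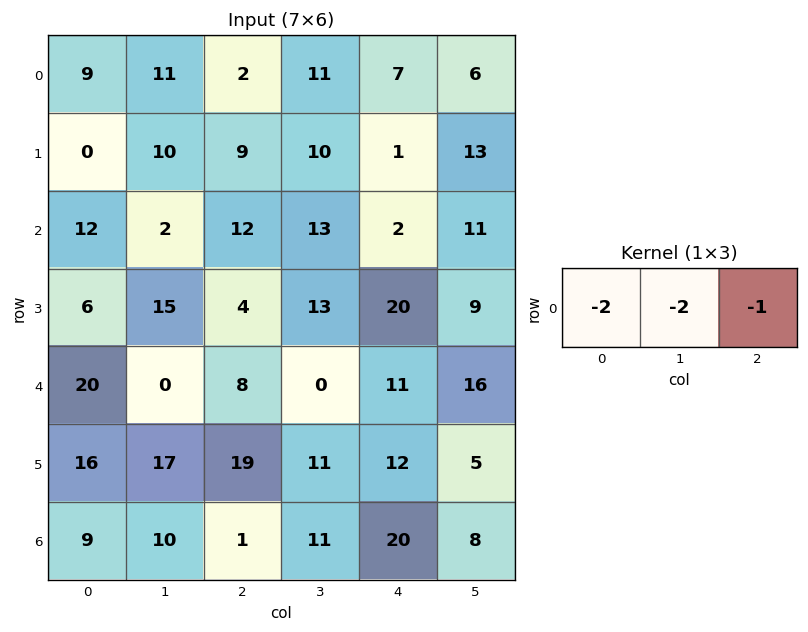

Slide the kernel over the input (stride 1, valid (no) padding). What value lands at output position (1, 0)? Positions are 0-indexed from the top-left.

The receptive field on the input at this output position is [0 10 9]. Elementwise product with the kernel and sum: 0·-2 + 10·-2 + 9·-1.

-29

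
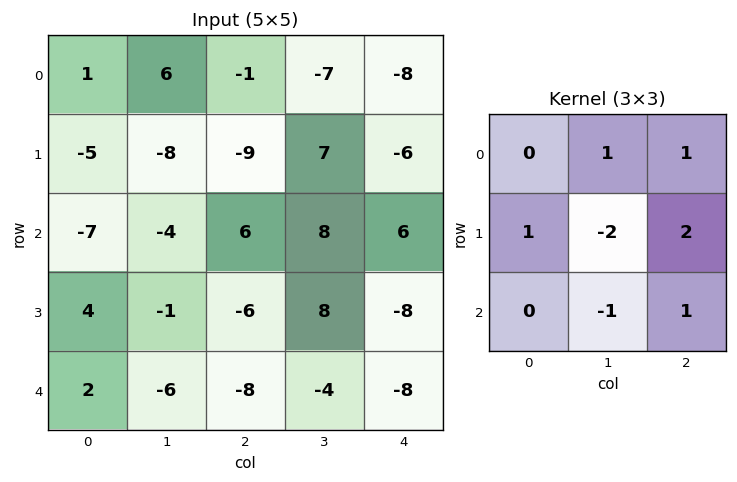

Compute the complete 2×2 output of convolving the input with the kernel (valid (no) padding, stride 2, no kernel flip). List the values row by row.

Output[0,0]: The receptive field on the input at this output position is [1 6 -1 / -5 -8 -9 / -7 -4 6]. Elementwise product with the kernel and sum: 6·1 + -1·1 + -5·1 + -8·-2 + -9·2 + -4·-1 + 6·1.

8 -52
-6 -28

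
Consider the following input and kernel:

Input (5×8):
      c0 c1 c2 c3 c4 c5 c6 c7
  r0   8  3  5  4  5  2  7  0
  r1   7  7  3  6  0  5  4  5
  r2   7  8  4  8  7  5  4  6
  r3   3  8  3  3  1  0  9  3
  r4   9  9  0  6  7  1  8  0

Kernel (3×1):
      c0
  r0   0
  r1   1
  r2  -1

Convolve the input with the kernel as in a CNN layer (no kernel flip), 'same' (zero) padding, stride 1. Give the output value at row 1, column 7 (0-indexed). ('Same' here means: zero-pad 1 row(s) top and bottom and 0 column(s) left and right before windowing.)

The receptive field on the zero-padded input at this output position is [0 / 5 / 6]. Elementwise product with the kernel and sum: 5·1 + 6·-1.

-1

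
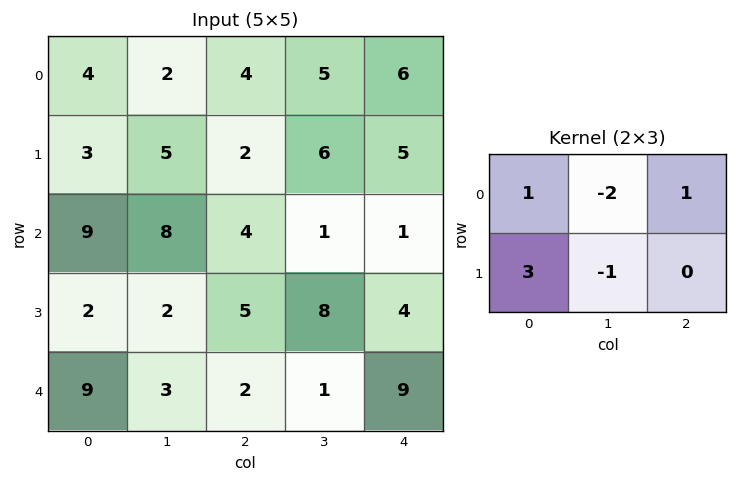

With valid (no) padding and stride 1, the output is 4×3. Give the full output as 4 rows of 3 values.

8 12 0
14 27 6
1 2 10
27 7 -2

Output[0,0]: The receptive field on the input at this output position is [4 2 4 / 3 5 2]. Elementwise product with the kernel and sum: 4·1 + 2·-2 + 4·1 + 3·3 + 5·-1.
Output[0,1]: The receptive field on the input at this output position is [2 4 5 / 5 2 6]. Elementwise product with the kernel and sum: 2·1 + 4·-2 + 5·1 + 5·3 + 2·-1.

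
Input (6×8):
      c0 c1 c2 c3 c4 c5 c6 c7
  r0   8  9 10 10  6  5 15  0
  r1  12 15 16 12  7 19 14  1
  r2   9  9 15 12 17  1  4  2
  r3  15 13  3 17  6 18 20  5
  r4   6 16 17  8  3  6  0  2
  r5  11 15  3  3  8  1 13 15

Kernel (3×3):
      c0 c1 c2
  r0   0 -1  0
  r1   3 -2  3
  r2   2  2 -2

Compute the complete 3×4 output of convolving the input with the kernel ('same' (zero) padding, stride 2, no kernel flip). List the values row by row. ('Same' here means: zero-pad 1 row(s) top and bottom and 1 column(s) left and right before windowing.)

Output[0,0]: The receptive field on the zero-padded input at this output position is [0 0 0 / 0 8 9 / 0 12 15]. Elementwise product with the kernel and sum: 0·-1 + 0·3 + 8·-2 + 9·3 + 0·2 + 12·2 + 15·-2.

5 75 33 49
1 15 8 53
13 65 50 2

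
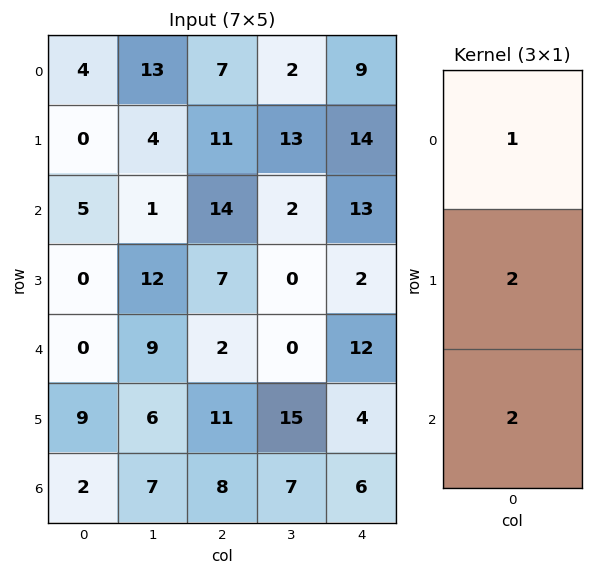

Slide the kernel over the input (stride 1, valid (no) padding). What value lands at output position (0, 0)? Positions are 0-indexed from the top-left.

14

The receptive field on the input at this output position is [4 / 0 / 5]. Elementwise product with the kernel and sum: 4·1 + 0·2 + 5·2.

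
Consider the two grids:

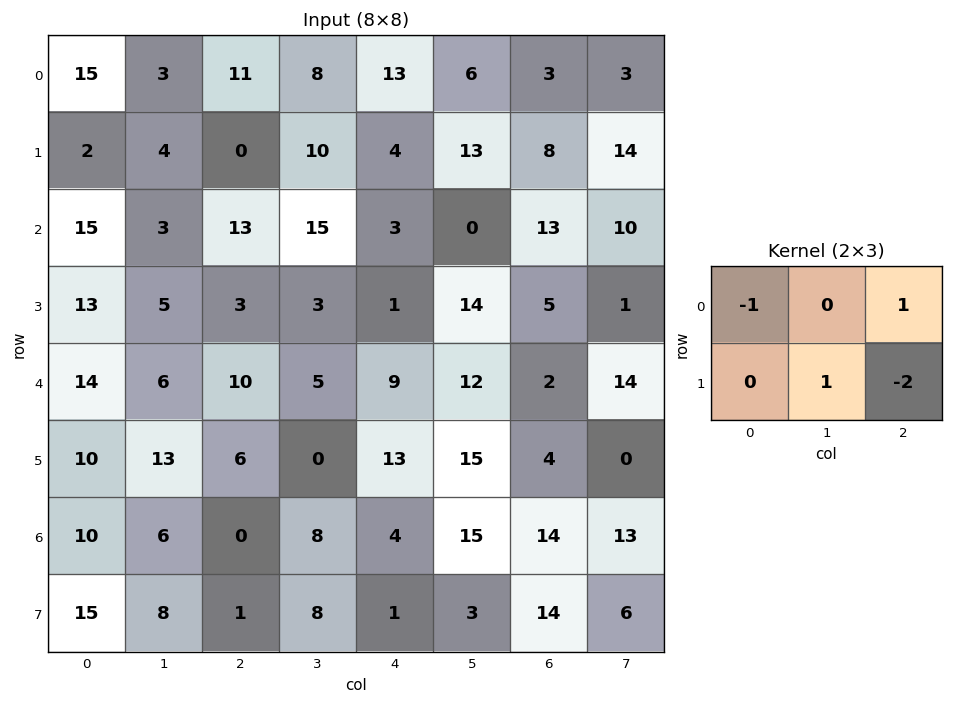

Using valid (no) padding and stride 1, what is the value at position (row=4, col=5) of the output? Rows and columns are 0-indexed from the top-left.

6

The receptive field on the input at this output position is [12 2 14 / 15 4 0]. Elementwise product with the kernel and sum: 12·-1 + 14·1 + 4·1 + 0·-2.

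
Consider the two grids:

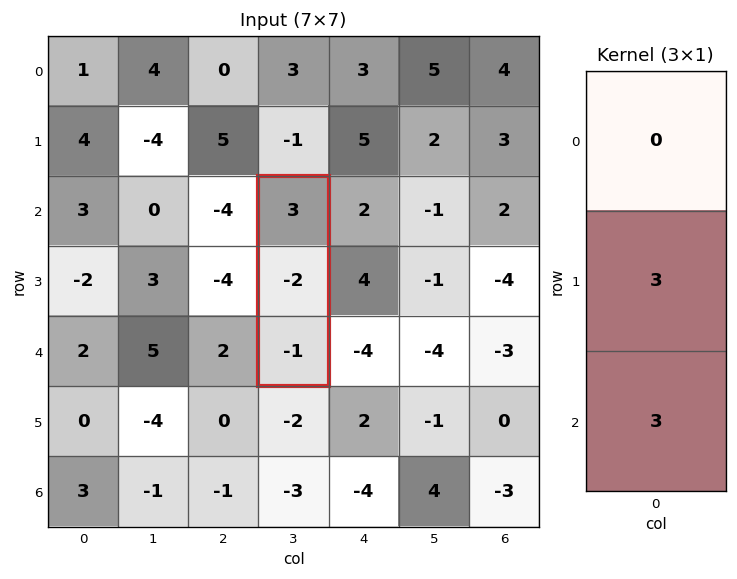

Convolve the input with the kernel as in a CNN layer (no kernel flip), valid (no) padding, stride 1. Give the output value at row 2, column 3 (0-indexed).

-9

The receptive field on the input at this output position is [3 / -2 / -1]. Elementwise product with the kernel and sum: -2·3 + -1·3.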